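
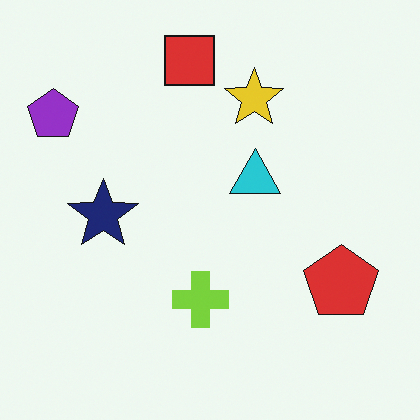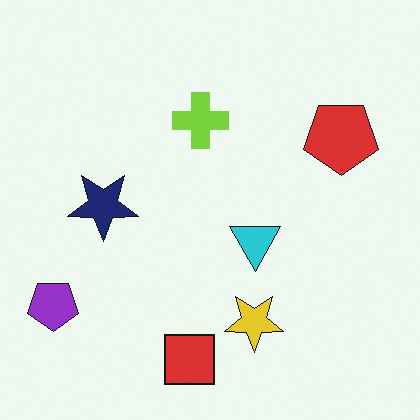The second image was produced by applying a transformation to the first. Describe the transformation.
Flipped vertically (top ↔ bottom).

The red square is in the top of the first image and the bottom of the second — shapes on opposite sides of the horizontal midline have swapped in a mirror flip.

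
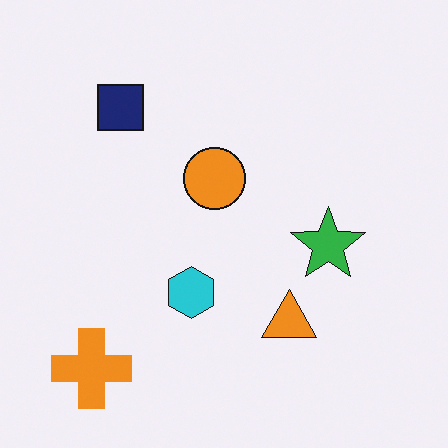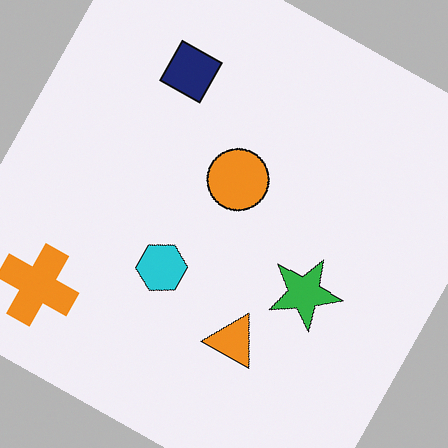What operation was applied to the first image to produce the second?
The image was rotated clockwise by a clearly visible amount.

Every shape is tilted by the same angle and the image corners show triangular fill wedges — a whole-image rotation by a non-right angle.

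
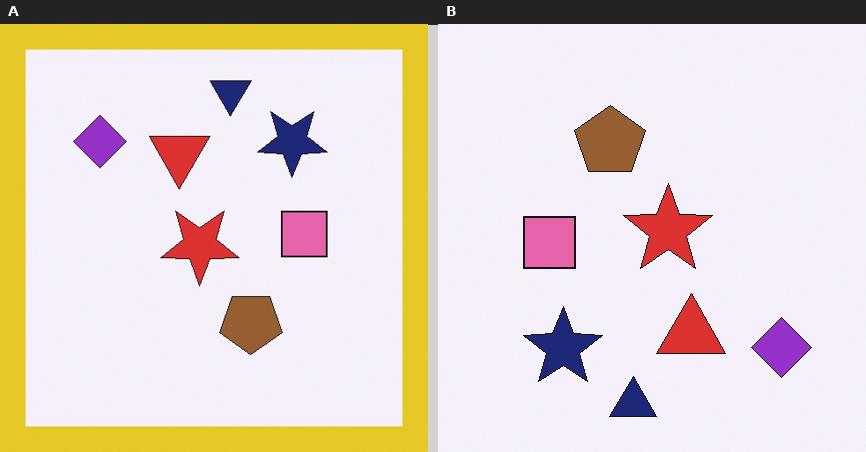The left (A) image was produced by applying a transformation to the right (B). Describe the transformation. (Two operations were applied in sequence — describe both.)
It was rotated 180°, then framed with a yellow border.

The purple diamond sits in the bottom-right of the right (B) image and the top-left of the left (A) — consistent with a whole-image 180° rotation. A solid yellow frame runs around the edge of the left (A) image, with the content slightly shrunk inside it.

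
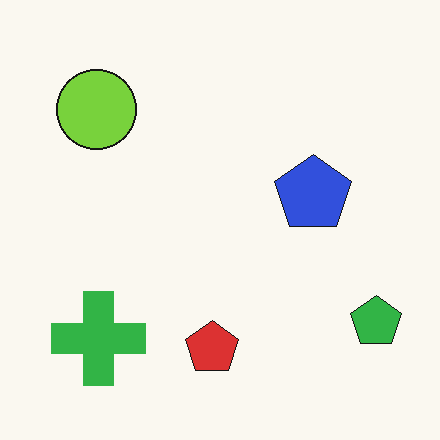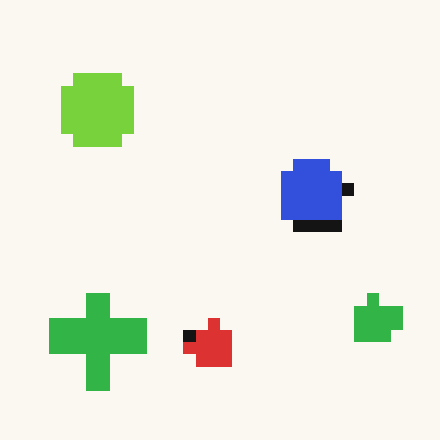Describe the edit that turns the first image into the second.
The image was heavily pixelated into large blocks.

Shapes are reduced to large square blocks; fine edges and outlines are lost — a downscale-then-upscale (mosaic) effect.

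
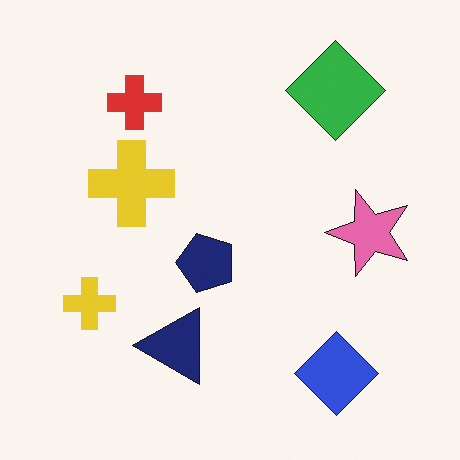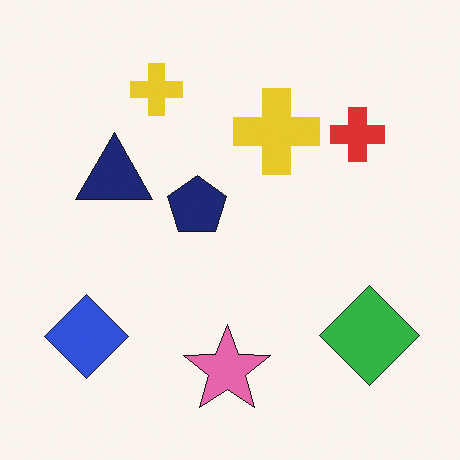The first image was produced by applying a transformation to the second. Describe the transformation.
The first image is the second rotated 90° counter-clockwise.

The blue diamond sits in the bottom-left of the second image and the bottom-right of the first — consistent with a whole-image 90° counter-clockwise rotation.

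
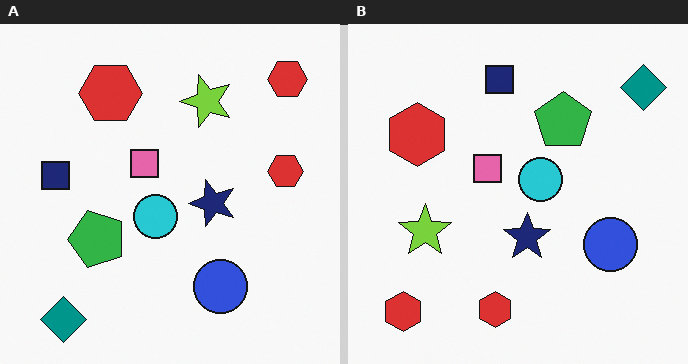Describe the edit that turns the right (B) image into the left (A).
Transposed (reflected across the top-left ↔ bottom-right diagonal).

Shapes have swapped their row and column positions — what was in the top-right is now in the bottom-left — a diagonal reflection.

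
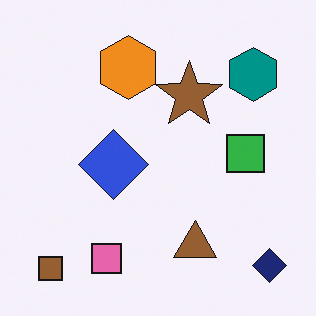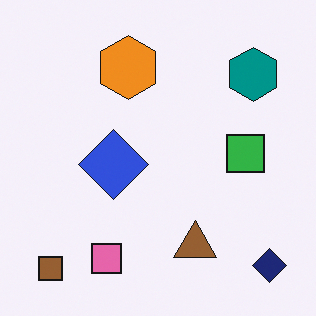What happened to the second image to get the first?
This is the original image overlaid with an additional brown star.

A brown star appears in the first image that is absent from the second.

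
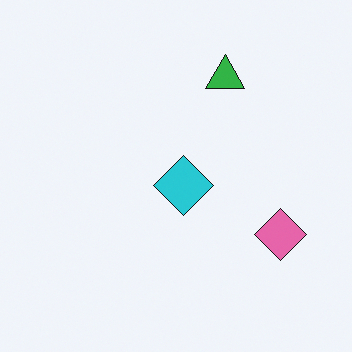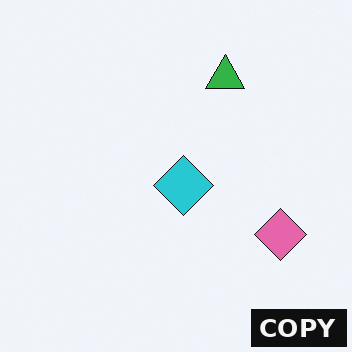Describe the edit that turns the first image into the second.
Watermarked with the text "COPY" in the lower-right corner.

A dark label reading "COPY" appears in the lower-right corner.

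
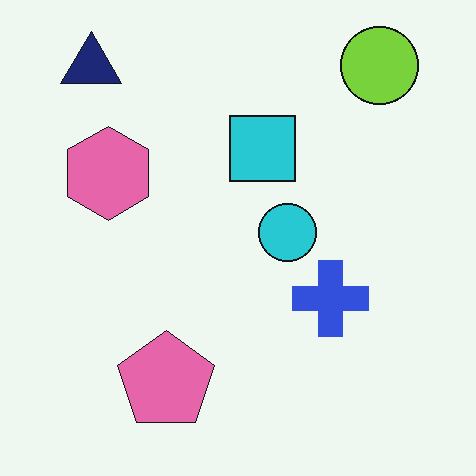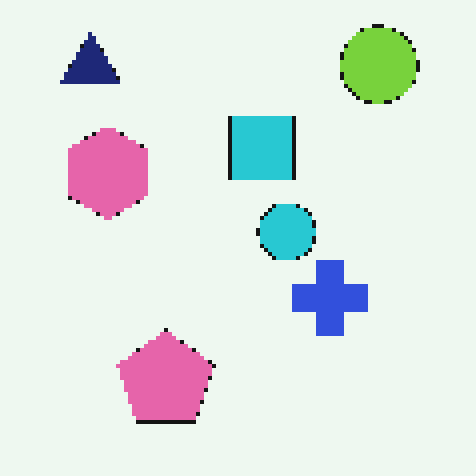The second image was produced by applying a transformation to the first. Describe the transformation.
The transformation is: lightly pixelated (a mild mosaic effect).

Shapes are reduced to large square blocks; fine edges and outlines are lost — a downscale-then-upscale (mosaic) effect.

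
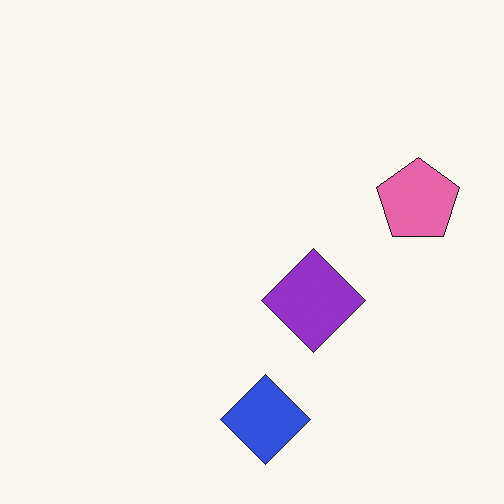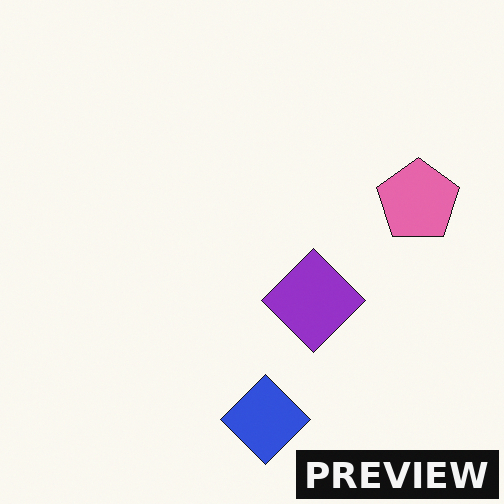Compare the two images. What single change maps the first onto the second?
Watermarked with the text "PREVIEW" in the lower-right corner.

A dark label reading "PREVIEW" appears in the lower-right corner.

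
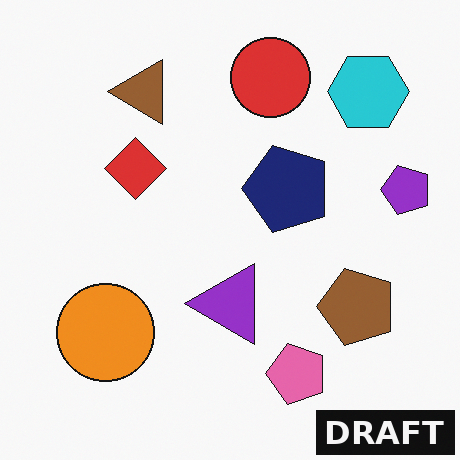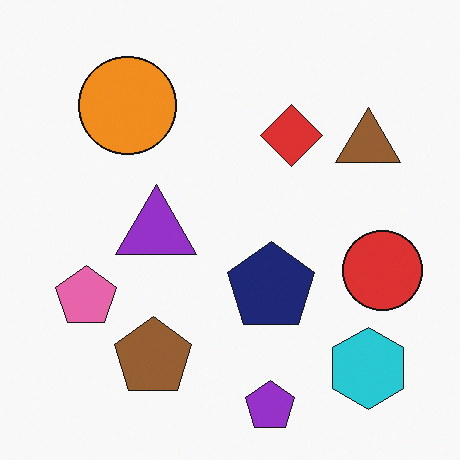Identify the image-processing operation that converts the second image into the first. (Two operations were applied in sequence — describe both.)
The first image is the second rotated 90° counter-clockwise, then watermarked with the text "DRAFT" in the lower-right corner.

The cyan hexagon sits in the bottom-right of the second image and the top-right of the first — consistent with a whole-image 90° counter-clockwise rotation. A dark label reading "DRAFT" appears in the lower-right corner.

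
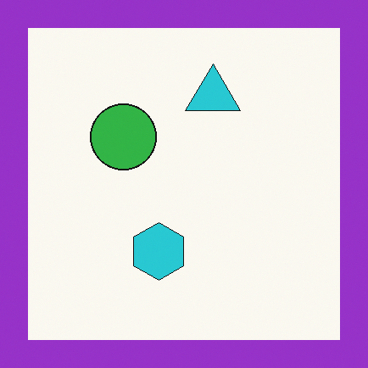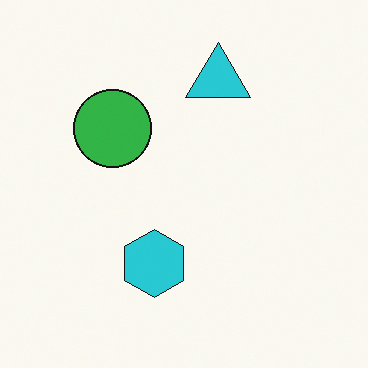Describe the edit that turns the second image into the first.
It was framed with a purple border.

A solid purple frame runs around the edge of the first image, with the content slightly shrunk inside it.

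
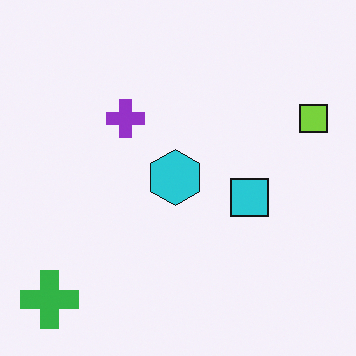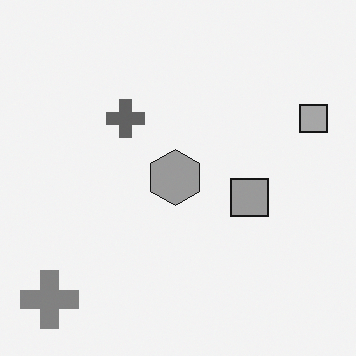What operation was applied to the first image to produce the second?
Converted to grayscale.

All color is removed — every shape is now a shade of grey.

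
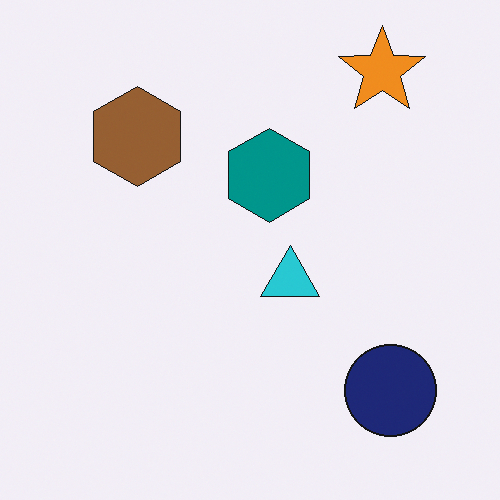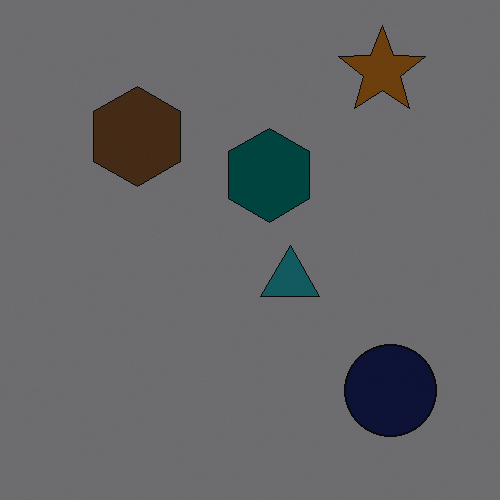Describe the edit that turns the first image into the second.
The second image is the first noticeably darkened.

Every pixel — background and shapes alike — is uniformly darkened.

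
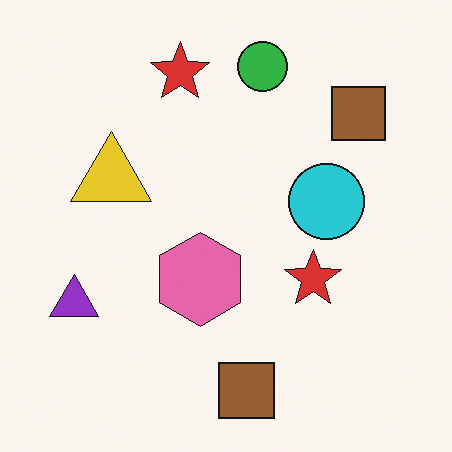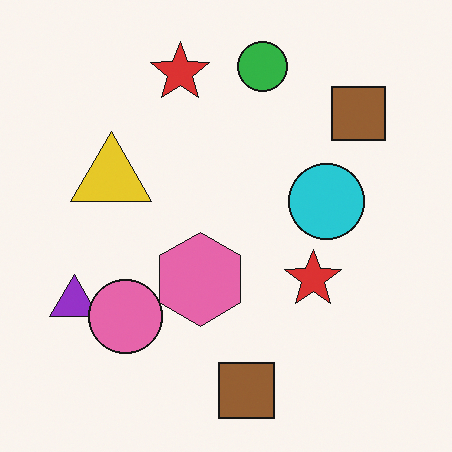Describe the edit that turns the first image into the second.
This is the original image overlaid with an additional pink circle.

A pink circle appears in the second image that is absent from the first.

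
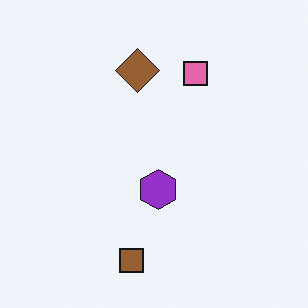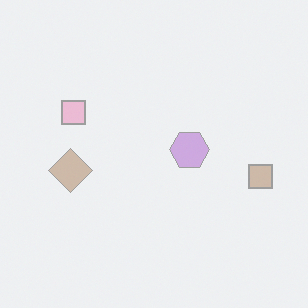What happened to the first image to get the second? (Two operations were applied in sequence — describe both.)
This is the original image rotated 90° counter-clockwise, then washed out (contrast reduced).

The brown square sits in the bottom of the first image and the right of the second — consistent with a whole-image 90° counter-clockwise rotation. Tones are pushed toward mid-grey across the whole image — a global contrast change.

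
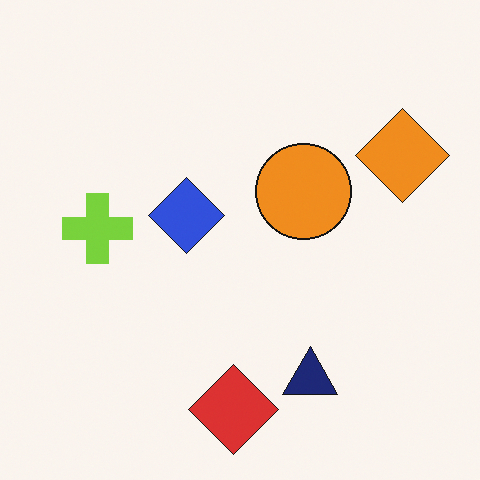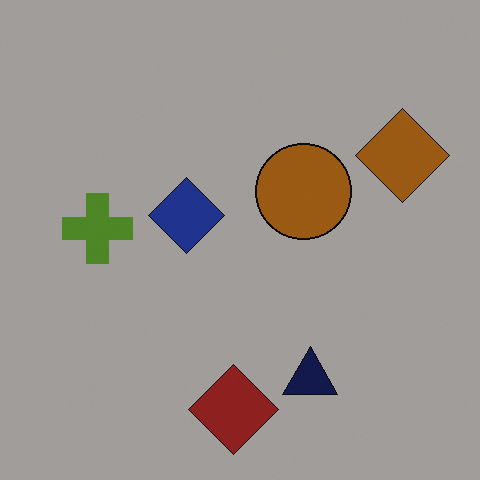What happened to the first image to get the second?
This is the original image darkened a lot.

Every pixel — background and shapes alike — is uniformly darkened.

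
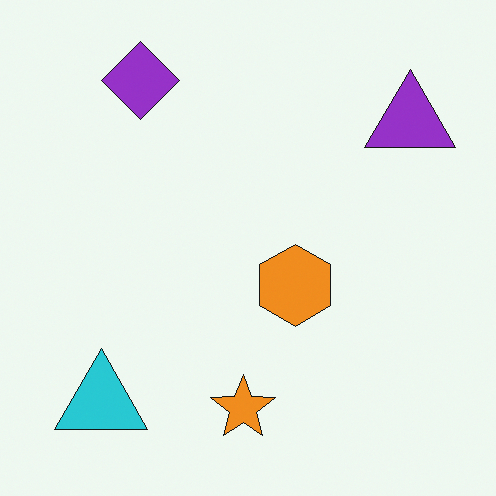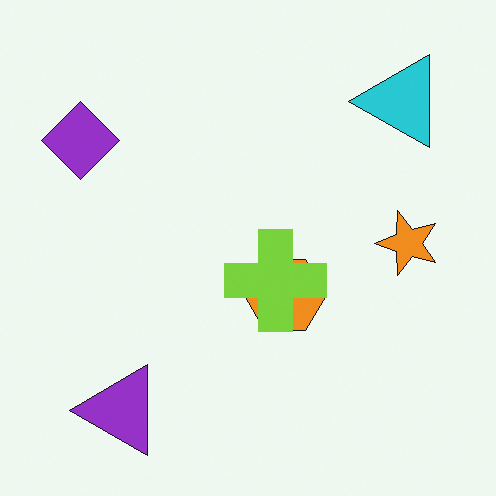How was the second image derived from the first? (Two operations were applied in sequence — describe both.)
The image was transposed (reflected across the top-left ↔ bottom-right diagonal), then overlaid with an additional lime cross.

Shapes have swapped their row and column positions — what was in the top-right is now in the bottom-left — a diagonal reflection. A lime cross appears in the second image that is absent from the first.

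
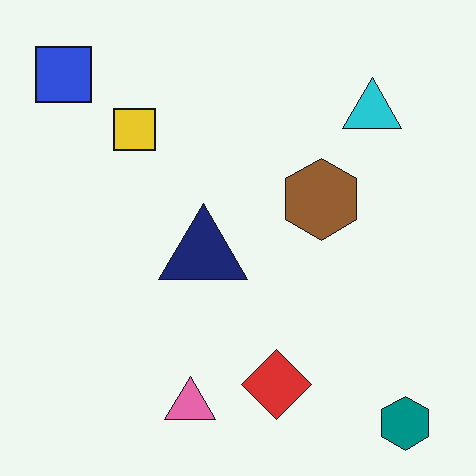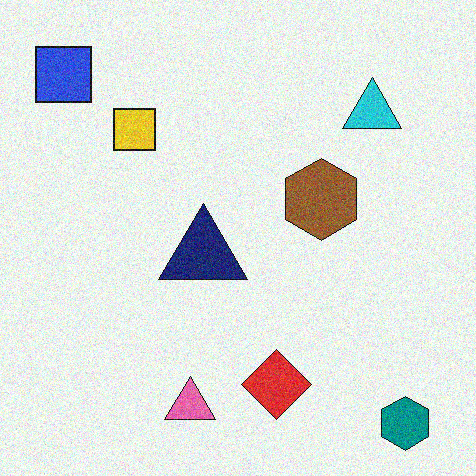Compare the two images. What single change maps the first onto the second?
Degraded with moderate additive noise.

Random speckle covers the whole image, including the flat background.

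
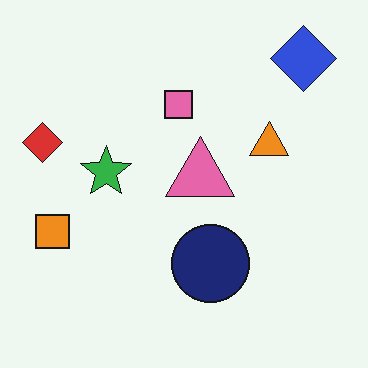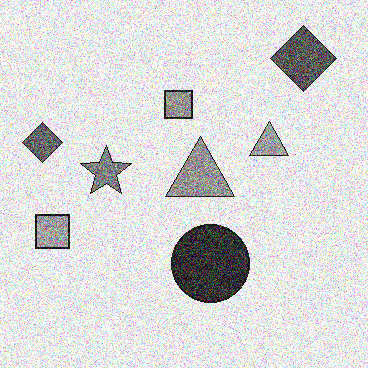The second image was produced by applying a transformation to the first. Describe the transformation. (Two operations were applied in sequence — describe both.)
Converted to grayscale, then degraded with strong gaussian noise.

All color is removed — every shape is now a shade of grey. Random speckle covers the whole image, including the flat background.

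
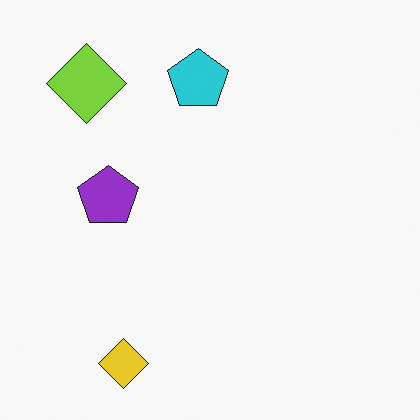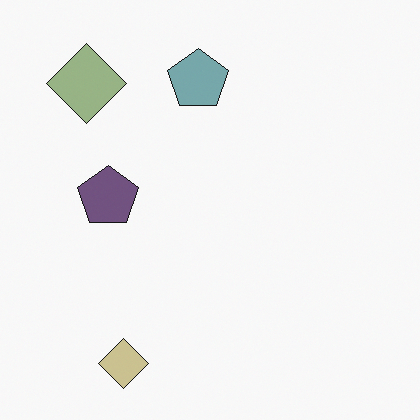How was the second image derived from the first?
The transformation is: heavily desaturated.

All colors are more muted and greyish — a global saturation change.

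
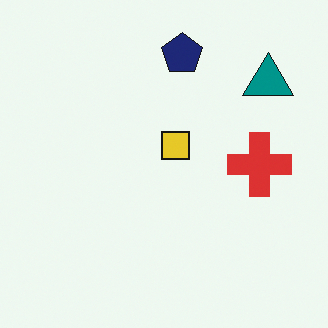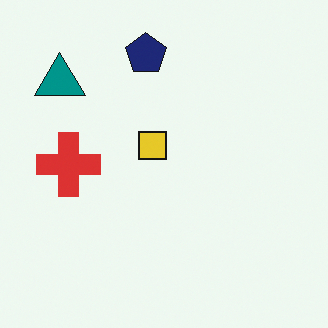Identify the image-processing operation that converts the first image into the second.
It was flipped horizontally (left ↔ right).

The teal triangle is in the top-right of the first image and the top-left of the second — shapes on opposite sides of the vertical midline have swapped in a mirror flip.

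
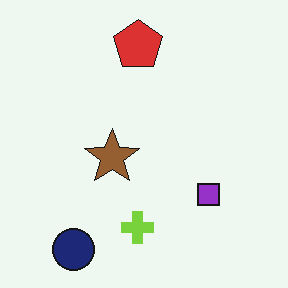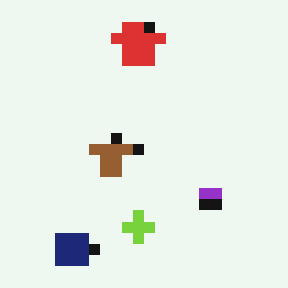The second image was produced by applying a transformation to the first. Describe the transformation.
The second image is the first coarsely pixelated.

Shapes are reduced to large square blocks; fine edges and outlines are lost — a downscale-then-upscale (mosaic) effect.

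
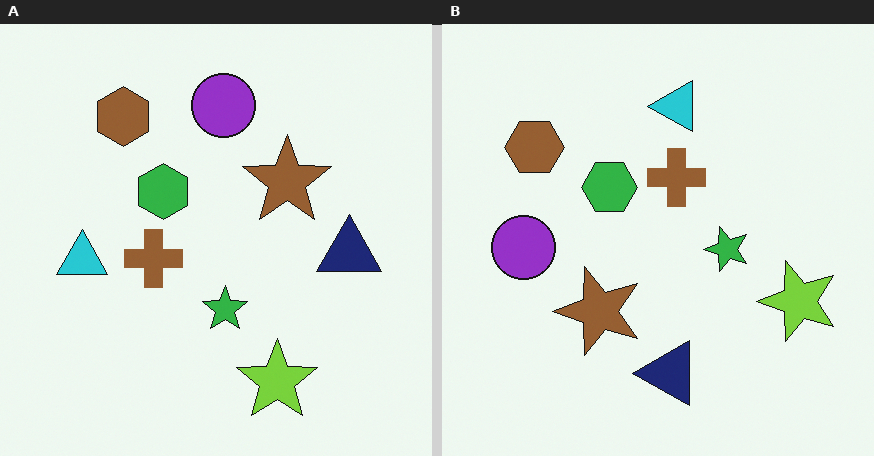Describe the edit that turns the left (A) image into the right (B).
The transformation is: transposed (reflected across the top-left ↔ bottom-right diagonal).

Shapes have swapped their row and column positions — what was in the top-right is now in the bottom-left — a diagonal reflection.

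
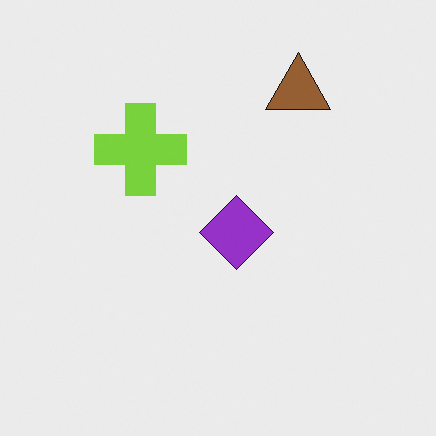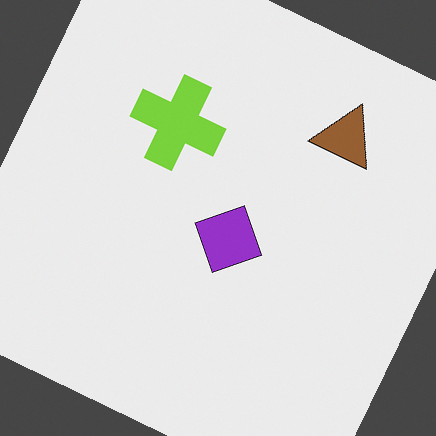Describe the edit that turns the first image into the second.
Rotated clockwise by a clearly visible amount.

Every shape is tilted by the same angle and the image corners show triangular fill wedges — a whole-image rotation by a non-right angle.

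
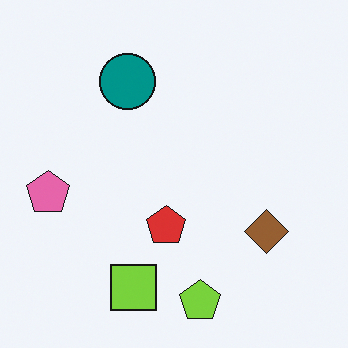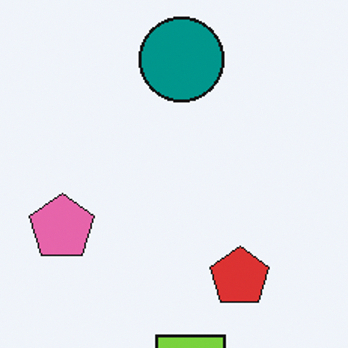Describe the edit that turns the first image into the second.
Cropped slightly and scaled back up.

The visible shapes are larger and the field of view is narrower; shapes near the original edges may be partly or wholly outside the frame — a crop-and-rescale.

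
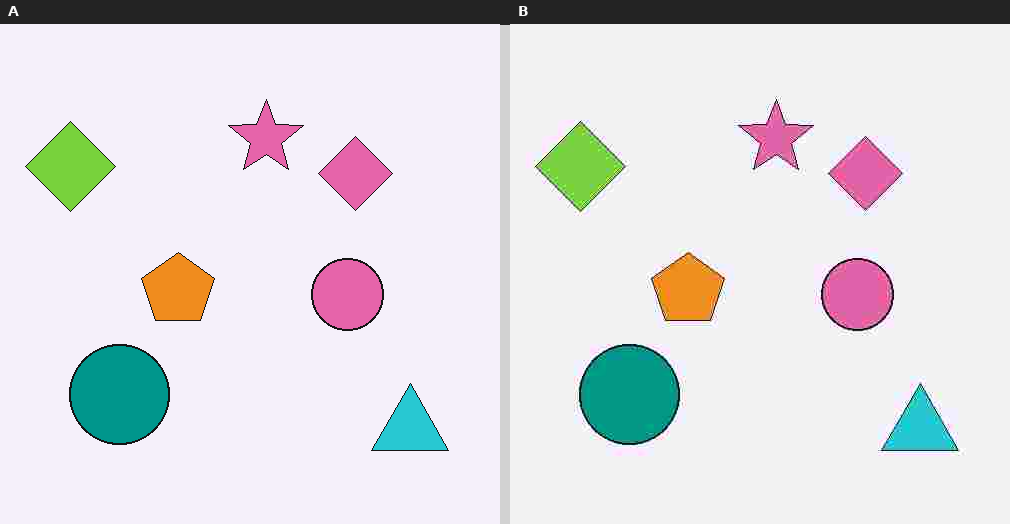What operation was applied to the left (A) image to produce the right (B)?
It was degraded with heavy JPEG compression.

Blocky 8×8 compression artifacts appear around shape edges and the flat background shows ringing — characteristic JPEG degradation.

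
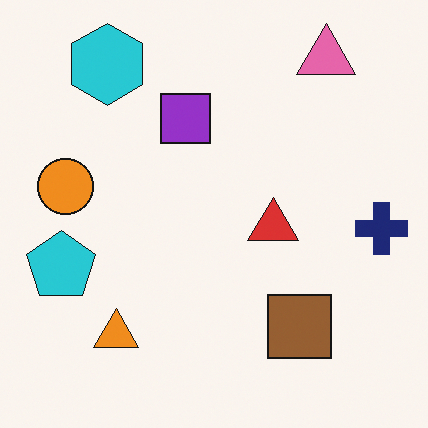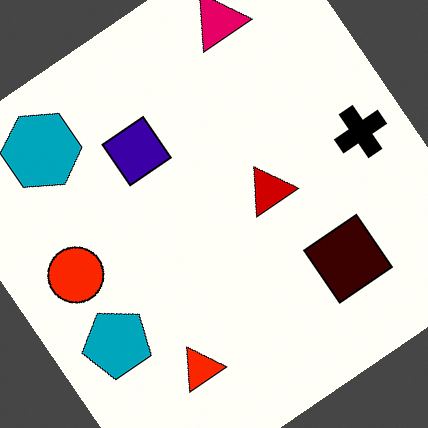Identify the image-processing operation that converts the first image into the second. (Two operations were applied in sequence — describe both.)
The image was given much higher contrast, then rotated counter-clockwise by a large amount — several tens of degrees.

Tones are pushed away from mid-grey across the whole image — a global contrast change. Every shape is tilted by the same angle and the image corners show triangular fill wedges — a whole-image rotation by a non-right angle.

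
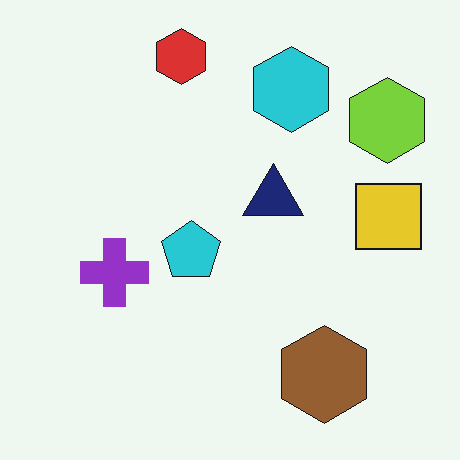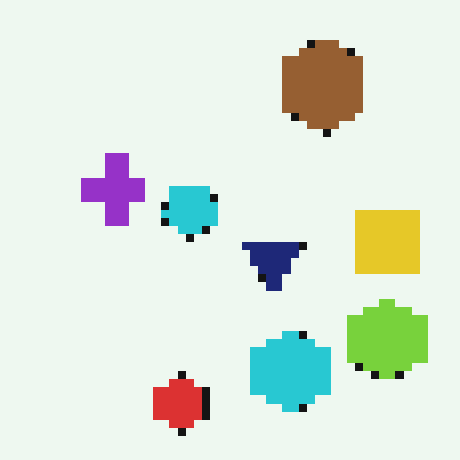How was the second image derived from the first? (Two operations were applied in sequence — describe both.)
The second image is the first moderately pixelated, then flipped vertically (top ↔ bottom).

Shapes are reduced to large square blocks; fine edges and outlines are lost — a downscale-then-upscale (mosaic) effect. The red hexagon is in the top of the first image and the bottom of the second — shapes on opposite sides of the horizontal midline have swapped in a mirror flip.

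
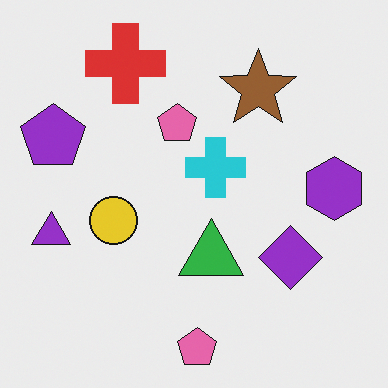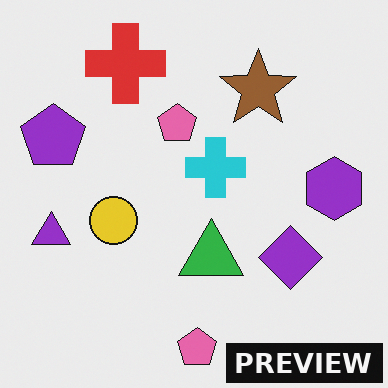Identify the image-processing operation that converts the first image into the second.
The second image is the first watermarked with the text "PREVIEW" in the lower-right corner.

A dark label reading "PREVIEW" appears in the lower-right corner.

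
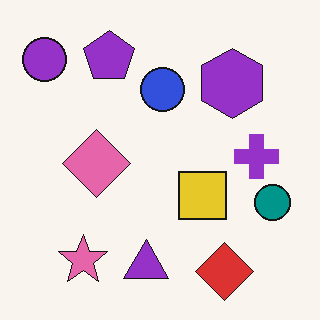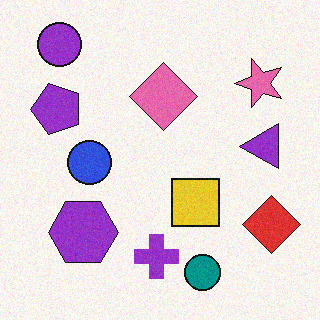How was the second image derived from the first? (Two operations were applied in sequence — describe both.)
The image was degraded with a light layer of grain, then transposed (reflected across the top-left ↔ bottom-right diagonal).

Random speckle covers the whole image, including the flat background. Shapes have swapped their row and column positions — what was in the top-right is now in the bottom-left — a diagonal reflection.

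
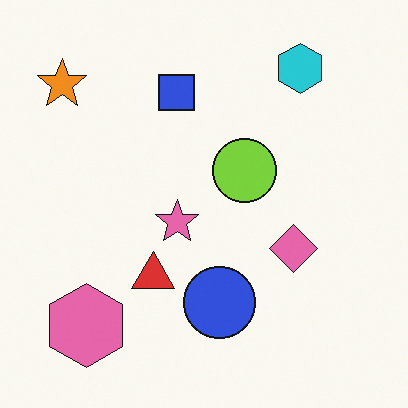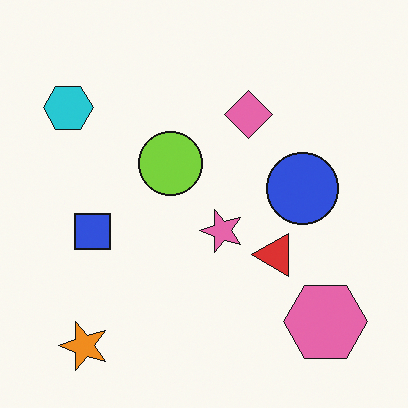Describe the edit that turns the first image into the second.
The transformation is: rotated 90° counter-clockwise.

The orange star sits in the top-left of the first image and the bottom-left of the second — consistent with a whole-image 90° counter-clockwise rotation.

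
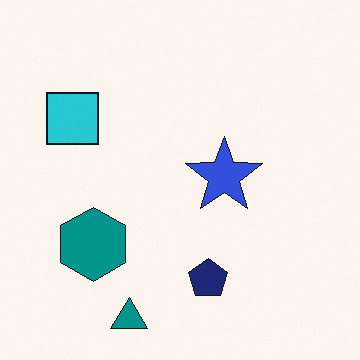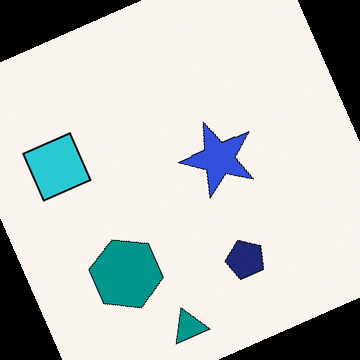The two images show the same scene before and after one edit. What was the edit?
It was rotated counter-clockwise by a moderate amount.

Every shape is tilted by the same angle and the image corners show triangular fill wedges — a whole-image rotation by a non-right angle.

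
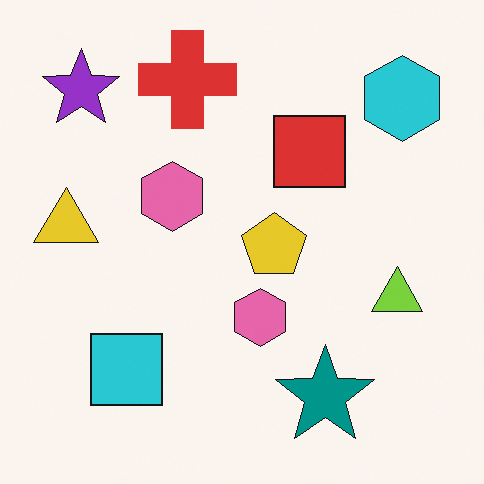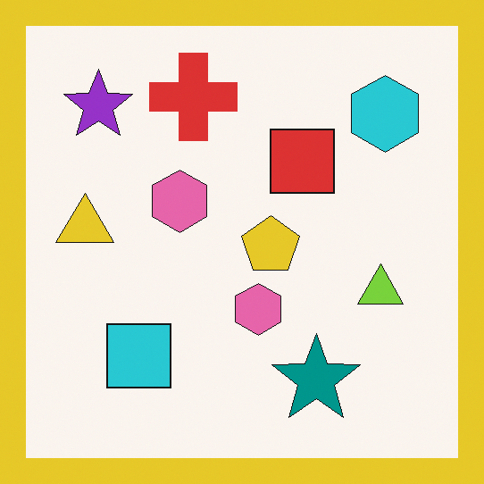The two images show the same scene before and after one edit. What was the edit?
The second image is the first framed with a yellow border.

A solid yellow frame runs around the edge of the second image, with the content slightly shrunk inside it.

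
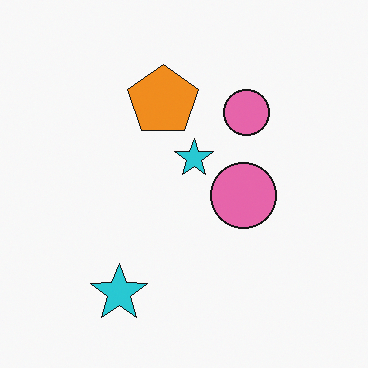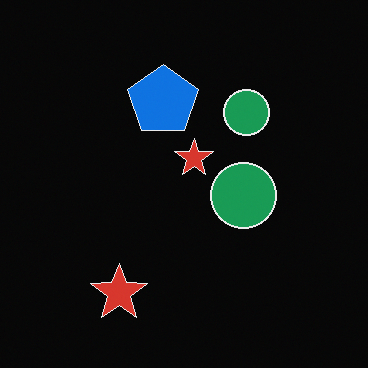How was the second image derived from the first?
The transformation is: color-inverted (negative).

The light background has become dark and every shape's color is its complement — a photographic negative.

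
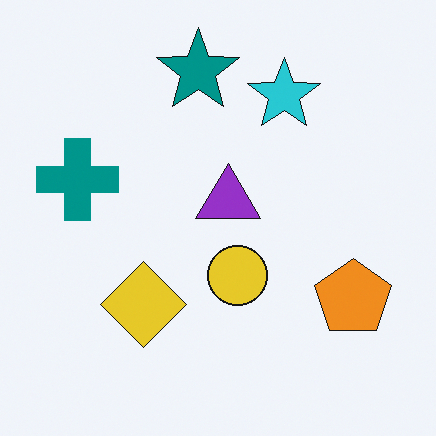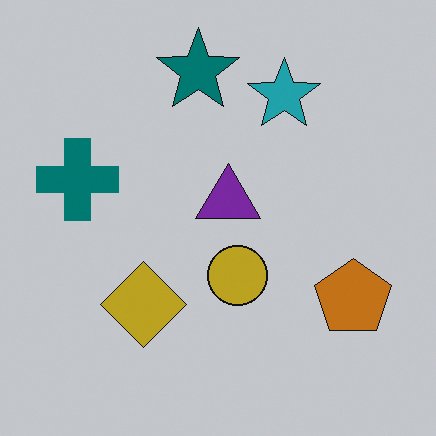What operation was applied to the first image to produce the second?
The image was darkened a little.

Every pixel — background and shapes alike — is uniformly darkened.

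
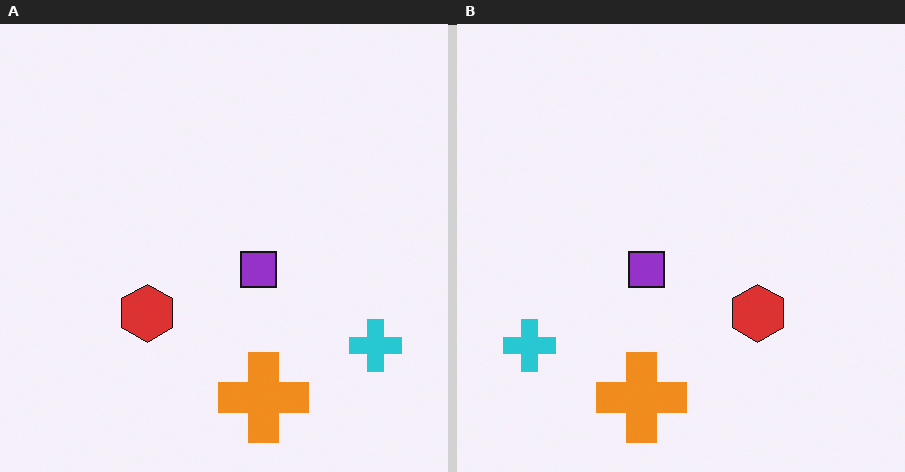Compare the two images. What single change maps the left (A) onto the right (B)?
It was flipped horizontally (left ↔ right).

The cyan cross is in the bottom-right of the left (A) image and the bottom-left of the right (B) — shapes on opposite sides of the vertical midline have swapped in a mirror flip.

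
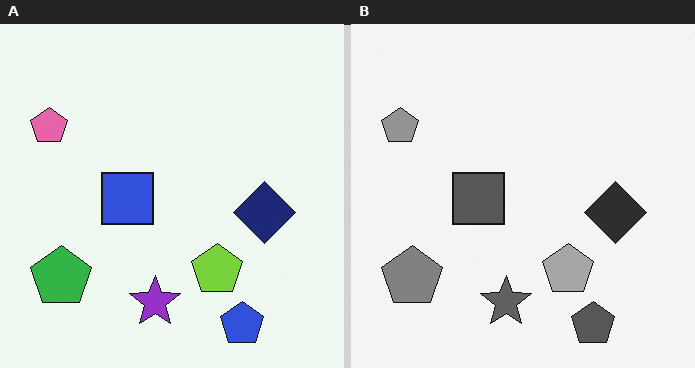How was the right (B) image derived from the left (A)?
The image was converted to grayscale.

All color is removed — every shape is now a shade of grey.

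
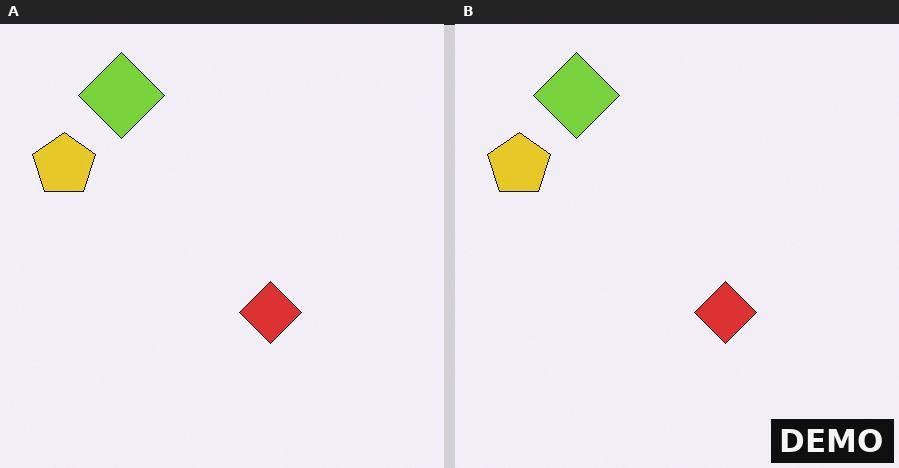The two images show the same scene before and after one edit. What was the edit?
The image was watermarked with the text "DEMO" in the lower-right corner.

A dark label reading "DEMO" appears in the lower-right corner.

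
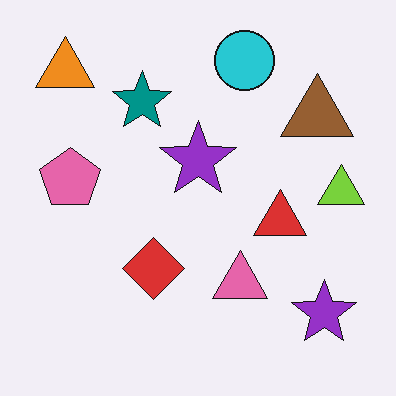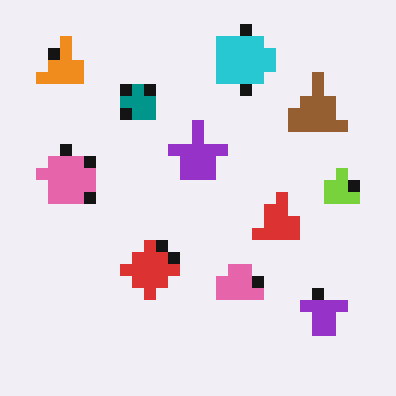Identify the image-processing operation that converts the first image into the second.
It was heavily pixelated into large blocks.

Shapes are reduced to large square blocks; fine edges and outlines are lost — a downscale-then-upscale (mosaic) effect.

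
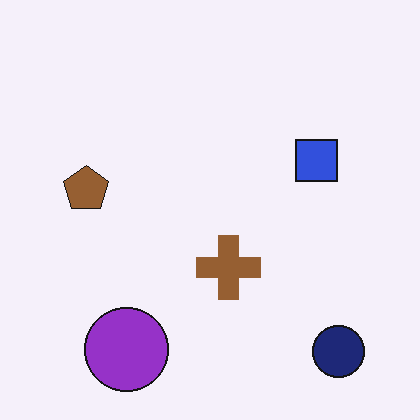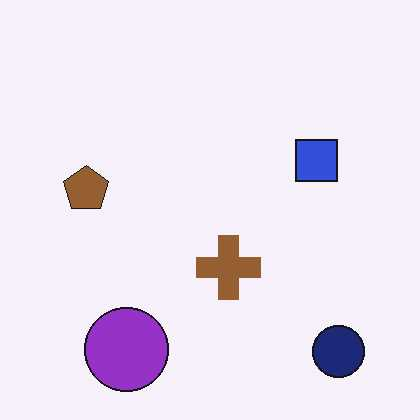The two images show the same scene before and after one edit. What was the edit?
Given moderate JPEG compression.

Blocky 8×8 compression artifacts appear around shape edges and the flat background shows ringing — characteristic JPEG degradation.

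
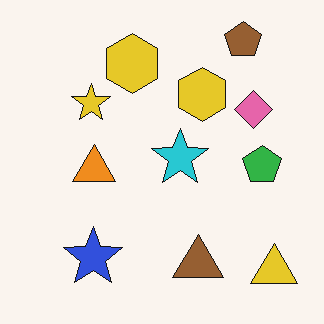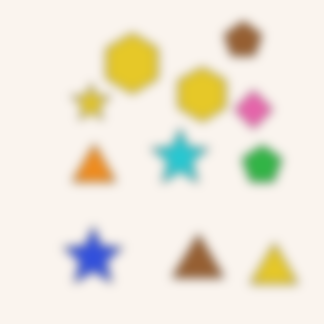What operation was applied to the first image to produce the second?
The image was strongly gaussian-blurred.

Shape edges and outlines are uniformly softened across the whole image.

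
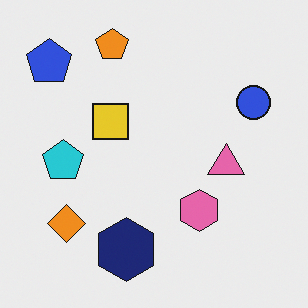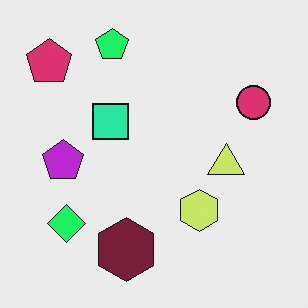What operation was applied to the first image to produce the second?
The image was hue-shifted noticeably.

Every shape's color has rotated by the same amount around the hue wheel — a uniform hue shift.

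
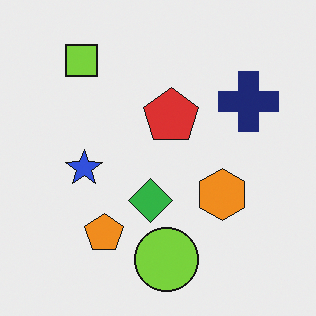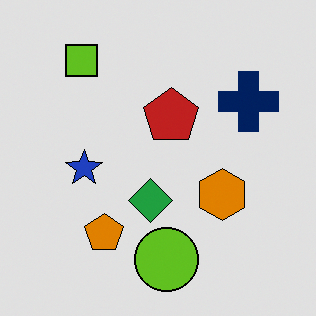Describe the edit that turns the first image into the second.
The image was posterized to a reduced palette.

Each flat color has snapped to a coarser quantized level — most visibly, the near-white background has dropped to a flat grey.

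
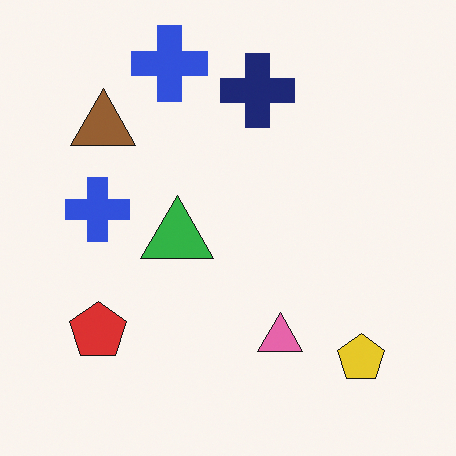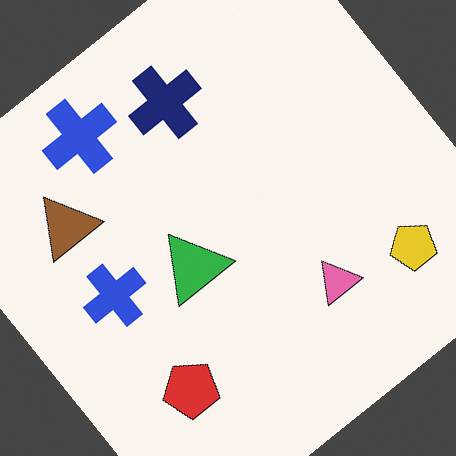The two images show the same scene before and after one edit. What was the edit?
The image was rotated counter-clockwise by a large amount — several tens of degrees.

Every shape is tilted by the same angle and the image corners show triangular fill wedges — a whole-image rotation by a non-right angle.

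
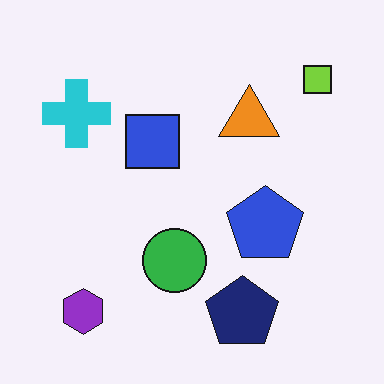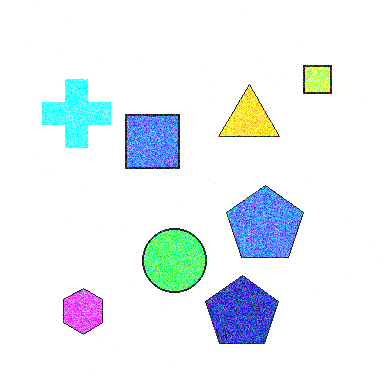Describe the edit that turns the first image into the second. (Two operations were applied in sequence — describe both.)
The image was degraded with visible gaussian noise, then brightened a lot.

Random speckle covers the whole image, including the flat background. Every pixel — background and shapes alike — is uniformly brightened.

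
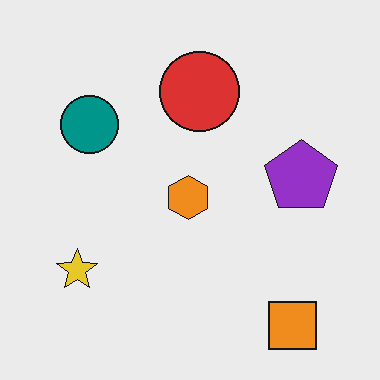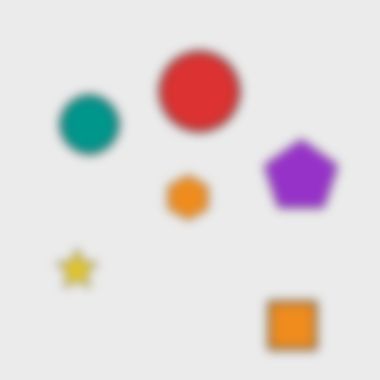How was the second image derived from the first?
Strongly gaussian-blurred.

Shape edges and outlines are uniformly softened across the whole image.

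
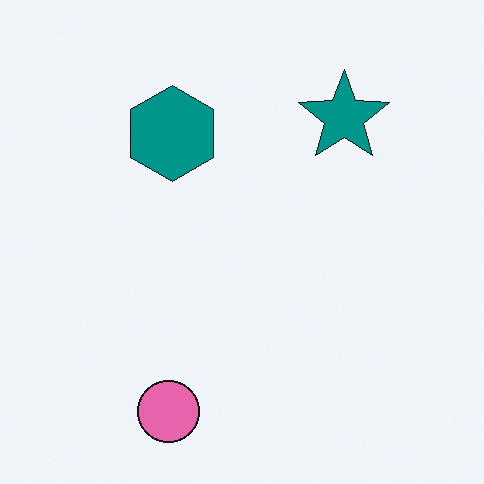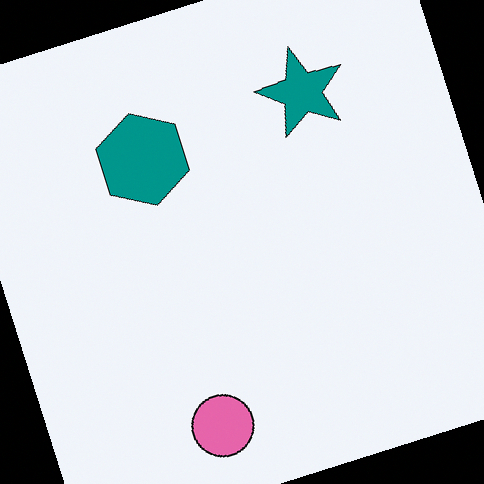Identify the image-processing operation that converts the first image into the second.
This is the original image rotated counter-clockwise by a moderate amount.

Every shape is tilted by the same angle and the image corners show triangular fill wedges — a whole-image rotation by a non-right angle.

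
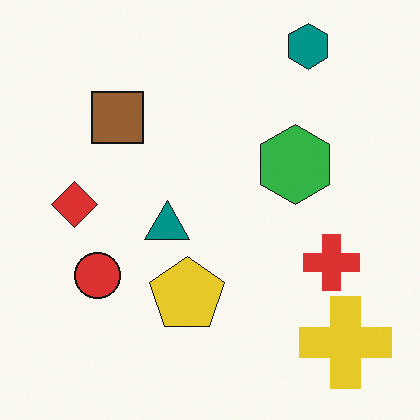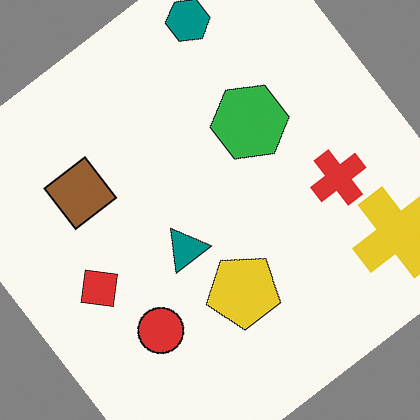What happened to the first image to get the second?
It was rotated counter-clockwise by a large amount — several tens of degrees.

Every shape is tilted by the same angle and the image corners show triangular fill wedges — a whole-image rotation by a non-right angle.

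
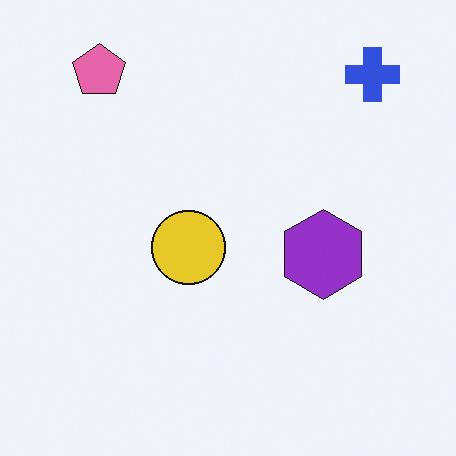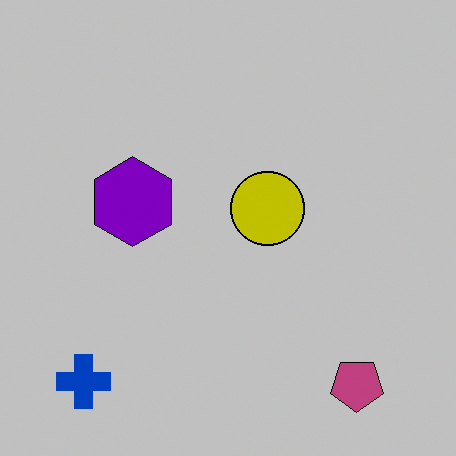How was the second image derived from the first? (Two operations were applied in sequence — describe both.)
It was rotated 180°, then aggressively posterized.

The blue cross sits in the top-right of the first image and the bottom-left of the second — consistent with a whole-image 180° rotation. Each flat color has snapped to a coarser quantized level — most visibly, the near-white background has dropped to a flat grey.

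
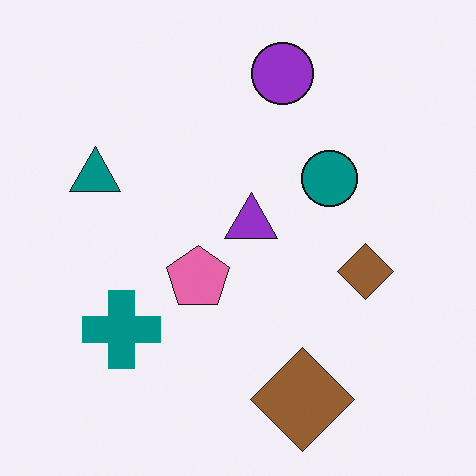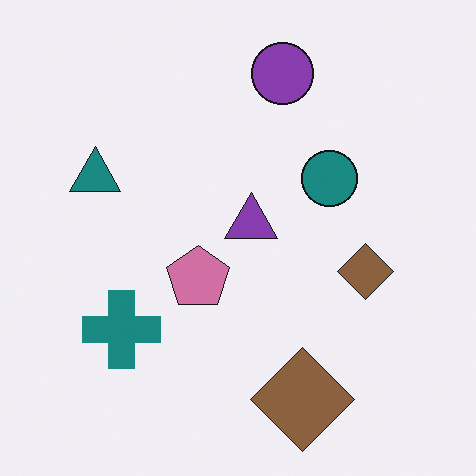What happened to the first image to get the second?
The second image is the first slightly desaturated.

All colors are more muted and greyish — a global saturation change.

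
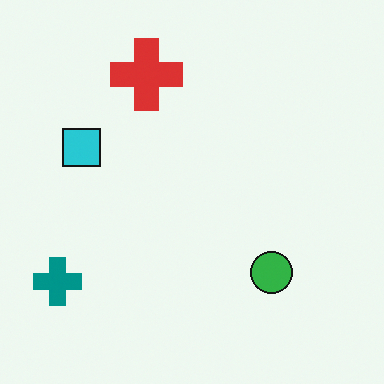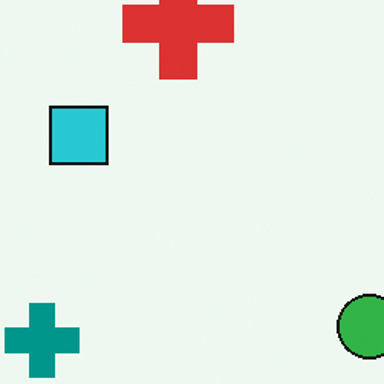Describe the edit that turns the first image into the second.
The transformation is: cropped to a modestly smaller region and rescaled.

The visible shapes are larger and the field of view is narrower; shapes near the original edges may be partly or wholly outside the frame — a crop-and-rescale.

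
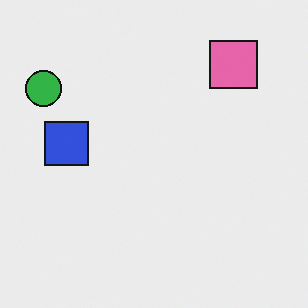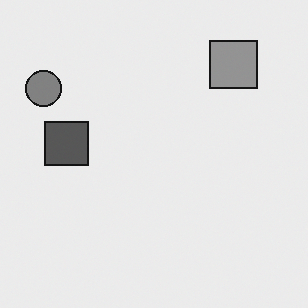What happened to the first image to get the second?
The second image is the first converted to grayscale.

All color is removed — every shape is now a shade of grey.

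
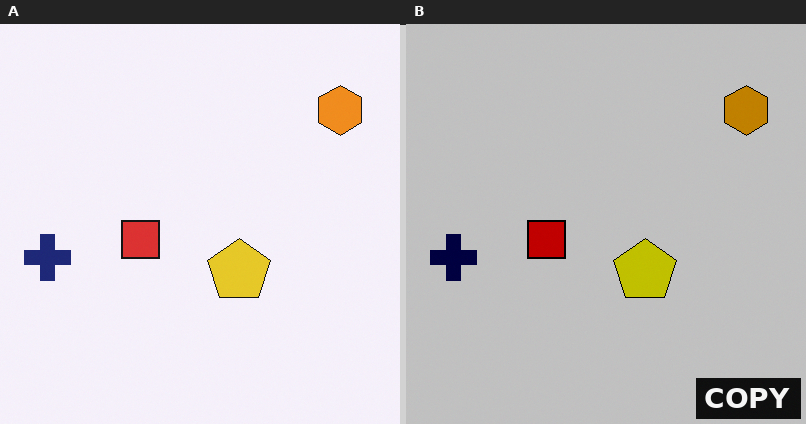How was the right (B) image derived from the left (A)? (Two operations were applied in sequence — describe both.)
The transformation is: aggressively posterized, then watermarked with the text "COPY" in the lower-right corner.

Each flat color has snapped to a coarser quantized level — most visibly, the near-white background has dropped to a flat grey. A dark label reading "COPY" appears in the lower-right corner.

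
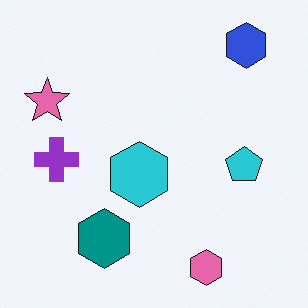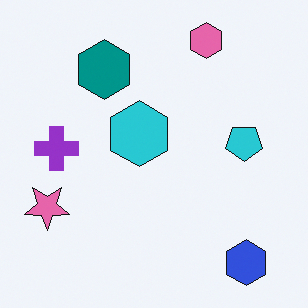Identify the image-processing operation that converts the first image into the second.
This is the original image flipped vertically (top ↔ bottom).

The pink hexagon is in the bottom-right of the first image and the top-right of the second — shapes on opposite sides of the horizontal midline have swapped in a mirror flip.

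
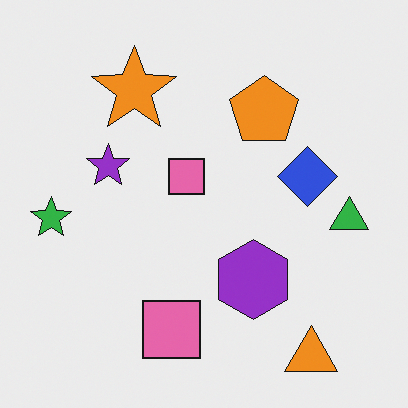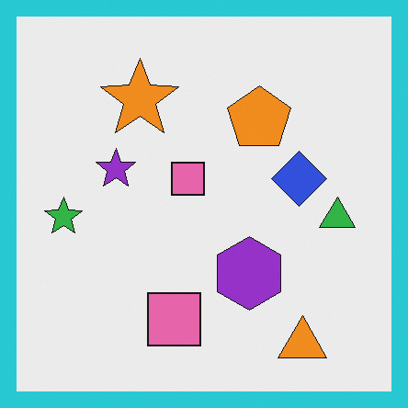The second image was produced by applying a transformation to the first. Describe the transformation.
The second image is the first framed with a cyan border.

A solid cyan frame runs around the edge of the second image, with the content slightly shrunk inside it.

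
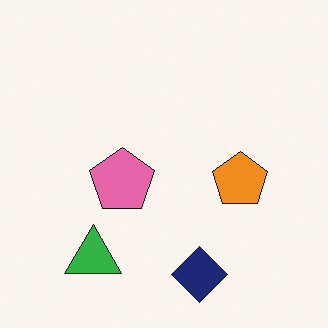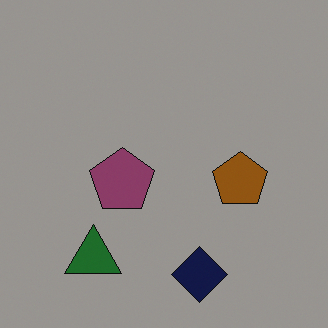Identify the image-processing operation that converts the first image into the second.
Noticeably darkened.

Every pixel — background and shapes alike — is uniformly darkened.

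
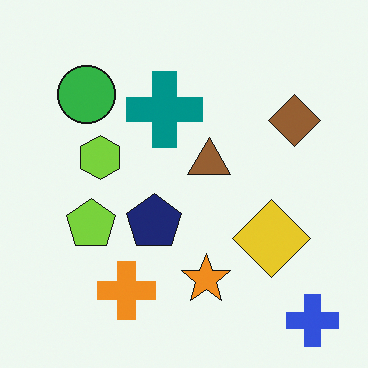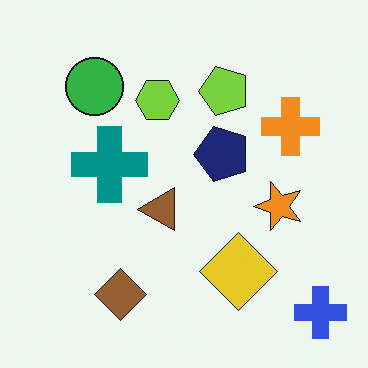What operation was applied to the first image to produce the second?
It was transposed (reflected across the top-left ↔ bottom-right diagonal).

Shapes have swapped their row and column positions — what was in the top-right is now in the bottom-left — a diagonal reflection.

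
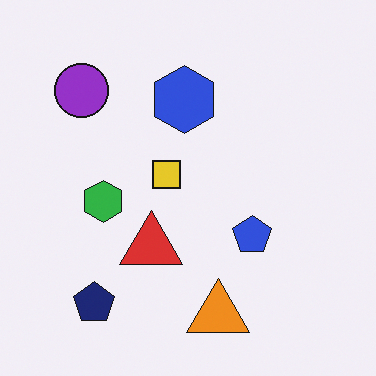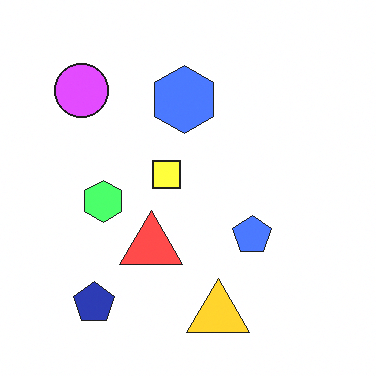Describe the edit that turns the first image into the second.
The second image is the first substantially brightened.

Every pixel — background and shapes alike — is uniformly brightened.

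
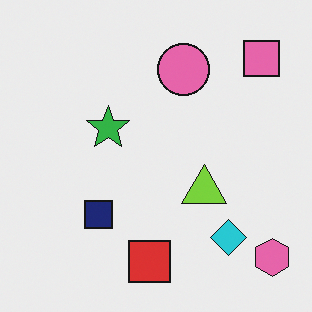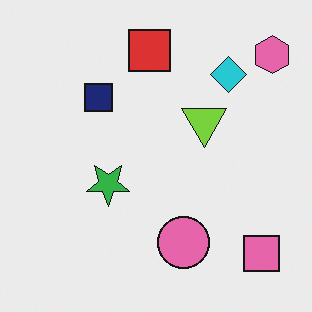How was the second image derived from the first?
This is the original image flipped vertically (top ↔ bottom).

The red square is in the bottom of the first image and the top of the second — shapes on opposite sides of the horizontal midline have swapped in a mirror flip.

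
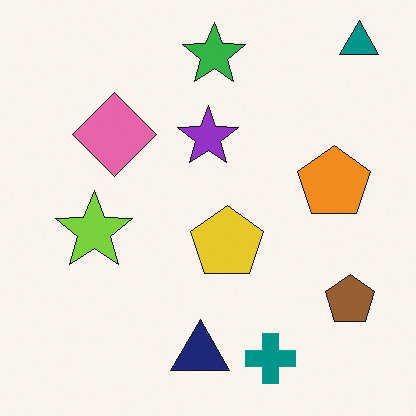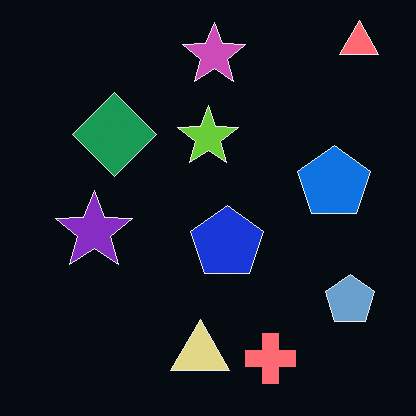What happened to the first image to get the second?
The transformation is: color-inverted (negative).

The light background has become dark and every shape's color is its complement — a photographic negative.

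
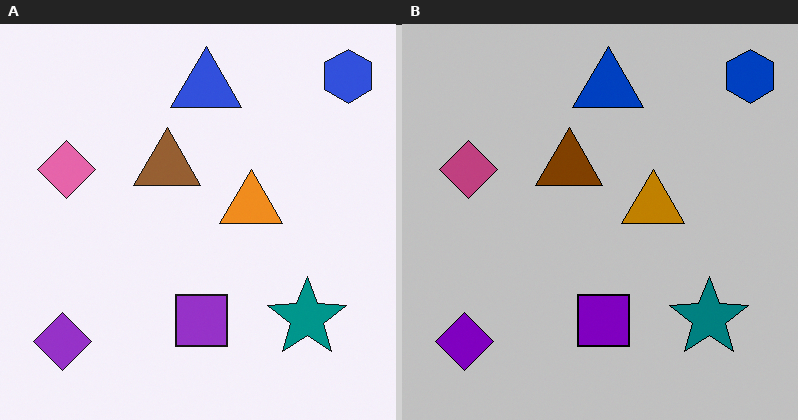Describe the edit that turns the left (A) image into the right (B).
This is the original image heavily posterized to just a handful of flat colors.

Each flat color has snapped to a coarser quantized level — most visibly, the near-white background has dropped to a flat grey.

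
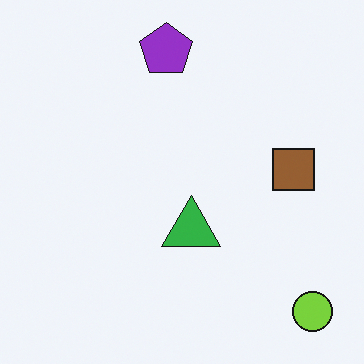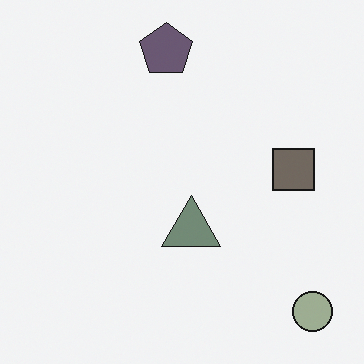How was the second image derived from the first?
The second image is the first made much more muted (saturation change).

All colors are more muted and greyish — a global saturation change.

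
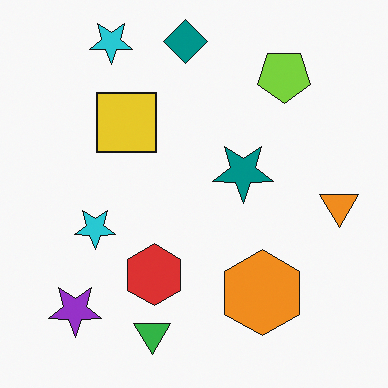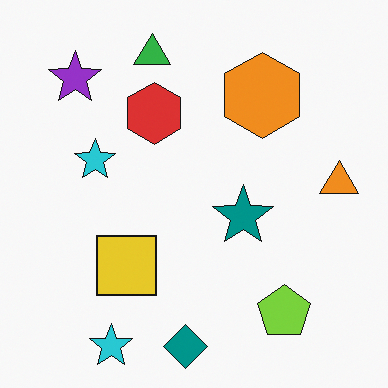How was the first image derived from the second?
The transformation is: flipped vertically (top ↔ bottom).

The teal diamond is in the bottom of the second image and the top of the first — shapes on opposite sides of the horizontal midline have swapped in a mirror flip.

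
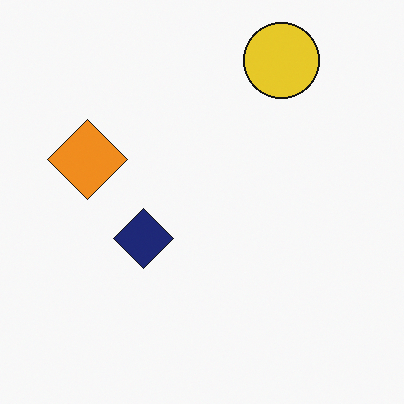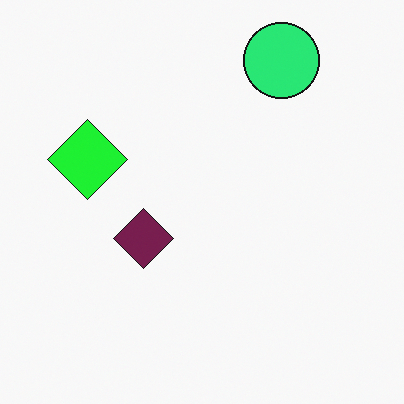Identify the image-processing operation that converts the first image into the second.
The image was hue-shifted through roughly a third of the color wheel.

Every shape's color has rotated by the same amount around the hue wheel — a uniform hue shift.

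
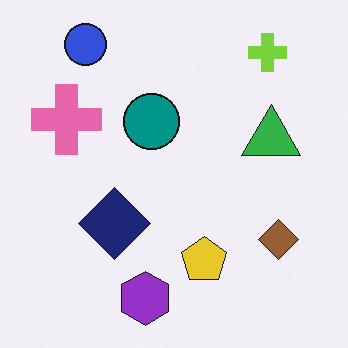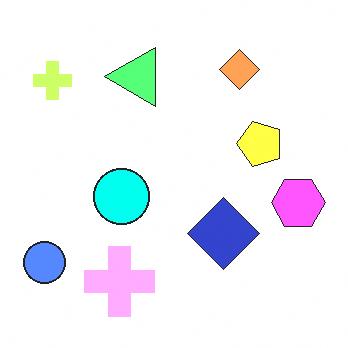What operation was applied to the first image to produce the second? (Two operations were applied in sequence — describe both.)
The second image is the first rotated 90° counter-clockwise, then noticeably brightened.

The blue circle sits in the top-left of the first image and the bottom-left of the second — consistent with a whole-image 90° counter-clockwise rotation. Every pixel — background and shapes alike — is uniformly brightened.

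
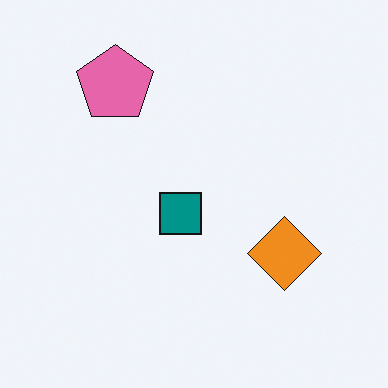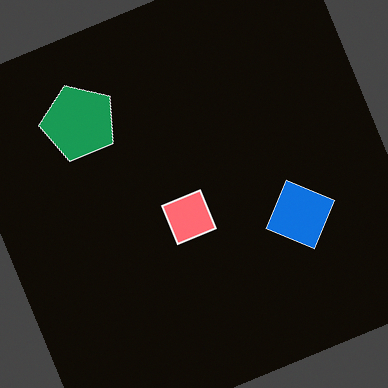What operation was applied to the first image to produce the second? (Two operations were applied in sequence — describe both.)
The transformation is: color-inverted (negative), then rotated counter-clockwise by a clearly visible amount.

The light background has become dark and every shape's color is its complement — a photographic negative. Every shape is tilted by the same angle and the image corners show triangular fill wedges — a whole-image rotation by a non-right angle.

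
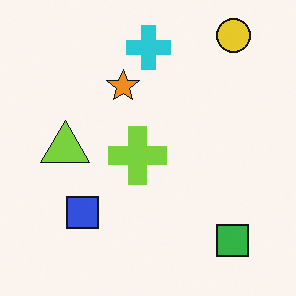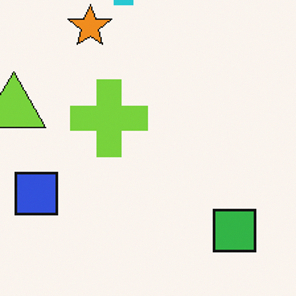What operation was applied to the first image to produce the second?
It was cropped slightly and scaled back up.

The visible shapes are larger and the field of view is narrower; shapes near the original edges may be partly or wholly outside the frame — a crop-and-rescale.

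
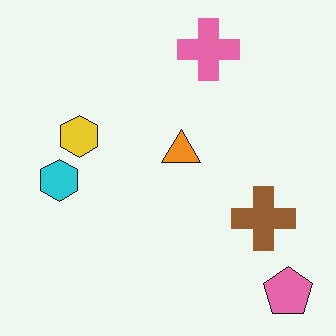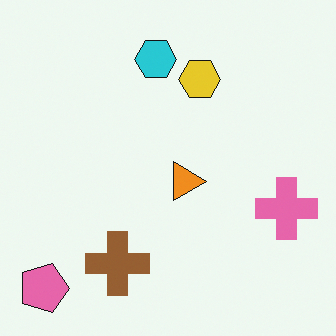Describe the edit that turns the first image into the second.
This is the original image rotated 90° clockwise.

The pink pentagon sits in the bottom-right of the first image and the bottom-left of the second — consistent with a whole-image 90° clockwise rotation.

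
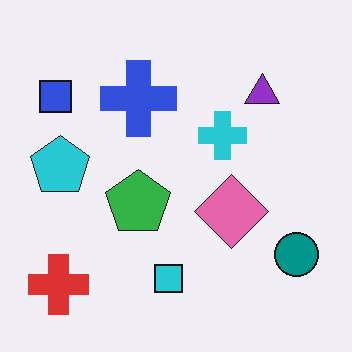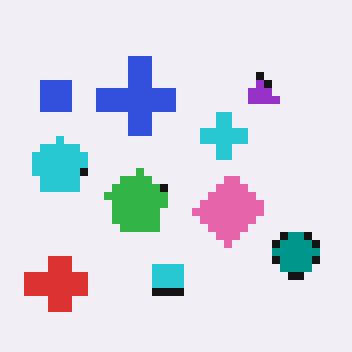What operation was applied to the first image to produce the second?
It was moderately pixelated.

Shapes are reduced to large square blocks; fine edges and outlines are lost — a downscale-then-upscale (mosaic) effect.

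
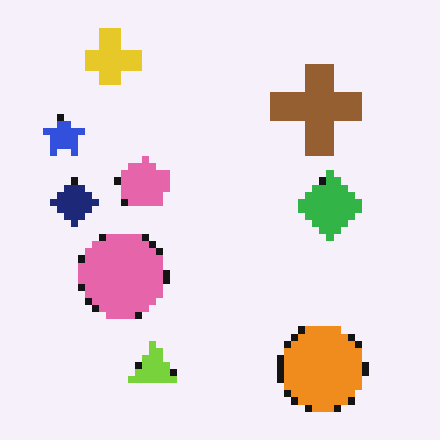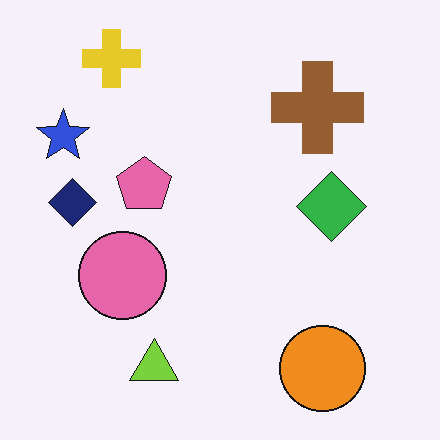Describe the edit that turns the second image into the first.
This is the original image moderately pixelated.

Shapes are reduced to large square blocks; fine edges and outlines are lost — a downscale-then-upscale (mosaic) effect.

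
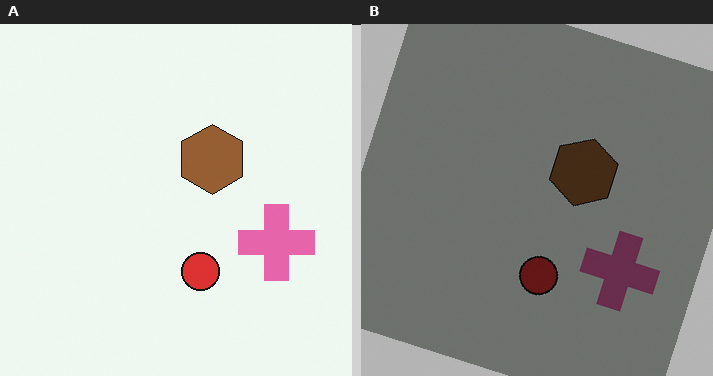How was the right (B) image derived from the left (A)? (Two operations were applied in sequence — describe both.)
Darkened a lot, then rotated clockwise by a clearly visible amount.

Every pixel — background and shapes alike — is uniformly darkened. Every shape is tilted by the same angle and the image corners show triangular fill wedges — a whole-image rotation by a non-right angle.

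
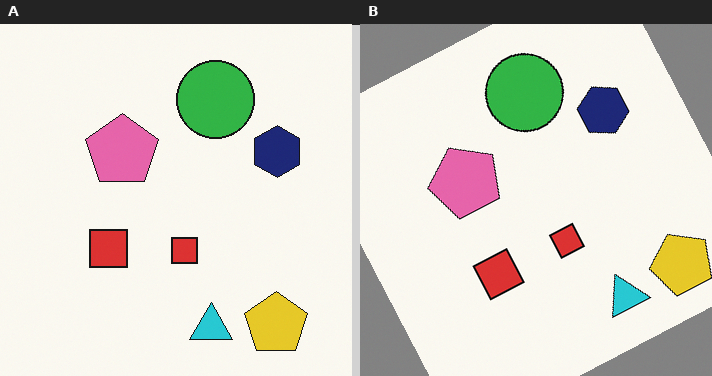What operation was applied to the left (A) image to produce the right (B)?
The right (B) image is the left (A) rotated counter-clockwise by a moderate amount.

Every shape is tilted by the same angle and the image corners show triangular fill wedges — a whole-image rotation by a non-right angle.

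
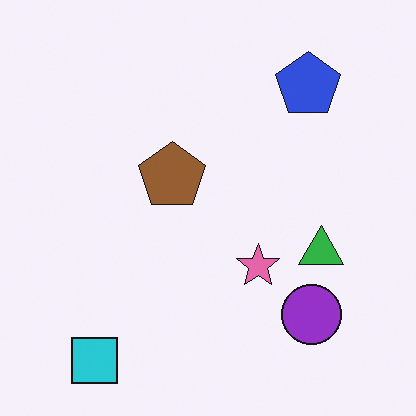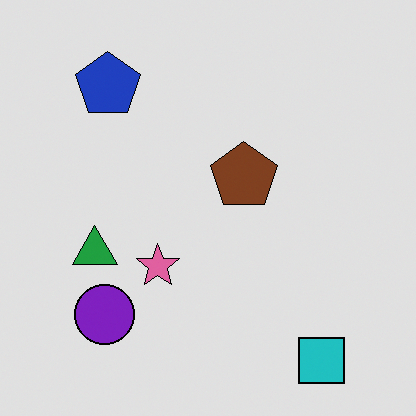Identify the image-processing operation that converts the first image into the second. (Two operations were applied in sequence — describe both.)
This is the original image flipped horizontally (left ↔ right), then posterized to a reduced palette.

The cyan square is in the bottom-left of the first image and the bottom-right of the second — shapes on opposite sides of the vertical midline have swapped in a mirror flip. Each flat color has snapped to a coarser quantized level — most visibly, the near-white background has dropped to a flat grey.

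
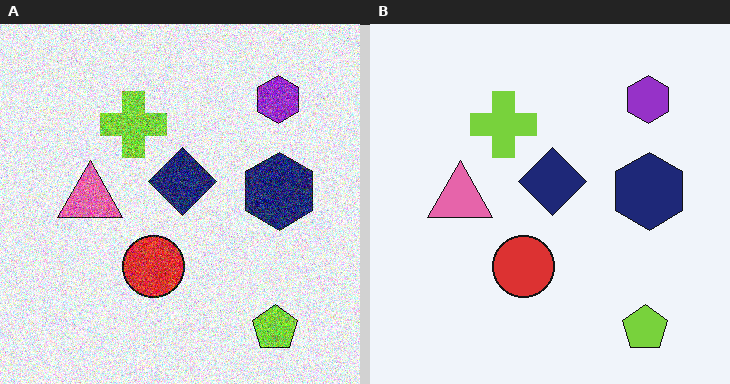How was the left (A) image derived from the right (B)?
It was degraded with a thick layer of grain.

Random speckle covers the whole image, including the flat background.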